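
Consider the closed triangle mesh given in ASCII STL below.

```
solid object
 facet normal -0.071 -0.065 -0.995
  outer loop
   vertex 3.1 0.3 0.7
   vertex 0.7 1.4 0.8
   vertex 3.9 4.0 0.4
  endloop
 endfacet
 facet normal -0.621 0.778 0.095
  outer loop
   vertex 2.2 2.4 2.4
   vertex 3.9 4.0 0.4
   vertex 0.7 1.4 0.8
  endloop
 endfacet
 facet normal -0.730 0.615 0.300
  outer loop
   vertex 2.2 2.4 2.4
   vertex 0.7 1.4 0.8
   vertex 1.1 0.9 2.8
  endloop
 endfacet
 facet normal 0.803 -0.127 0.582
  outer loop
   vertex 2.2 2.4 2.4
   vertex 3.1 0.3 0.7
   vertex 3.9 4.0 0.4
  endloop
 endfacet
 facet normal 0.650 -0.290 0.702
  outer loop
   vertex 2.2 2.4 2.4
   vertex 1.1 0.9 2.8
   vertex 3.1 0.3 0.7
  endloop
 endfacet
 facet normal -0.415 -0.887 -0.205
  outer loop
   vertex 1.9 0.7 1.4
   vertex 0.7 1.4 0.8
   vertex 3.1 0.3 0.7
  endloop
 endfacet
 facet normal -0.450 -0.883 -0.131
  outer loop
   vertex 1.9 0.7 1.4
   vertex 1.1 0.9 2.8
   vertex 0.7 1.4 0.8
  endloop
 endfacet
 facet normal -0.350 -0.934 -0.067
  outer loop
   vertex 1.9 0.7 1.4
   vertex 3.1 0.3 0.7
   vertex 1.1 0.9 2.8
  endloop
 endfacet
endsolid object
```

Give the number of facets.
8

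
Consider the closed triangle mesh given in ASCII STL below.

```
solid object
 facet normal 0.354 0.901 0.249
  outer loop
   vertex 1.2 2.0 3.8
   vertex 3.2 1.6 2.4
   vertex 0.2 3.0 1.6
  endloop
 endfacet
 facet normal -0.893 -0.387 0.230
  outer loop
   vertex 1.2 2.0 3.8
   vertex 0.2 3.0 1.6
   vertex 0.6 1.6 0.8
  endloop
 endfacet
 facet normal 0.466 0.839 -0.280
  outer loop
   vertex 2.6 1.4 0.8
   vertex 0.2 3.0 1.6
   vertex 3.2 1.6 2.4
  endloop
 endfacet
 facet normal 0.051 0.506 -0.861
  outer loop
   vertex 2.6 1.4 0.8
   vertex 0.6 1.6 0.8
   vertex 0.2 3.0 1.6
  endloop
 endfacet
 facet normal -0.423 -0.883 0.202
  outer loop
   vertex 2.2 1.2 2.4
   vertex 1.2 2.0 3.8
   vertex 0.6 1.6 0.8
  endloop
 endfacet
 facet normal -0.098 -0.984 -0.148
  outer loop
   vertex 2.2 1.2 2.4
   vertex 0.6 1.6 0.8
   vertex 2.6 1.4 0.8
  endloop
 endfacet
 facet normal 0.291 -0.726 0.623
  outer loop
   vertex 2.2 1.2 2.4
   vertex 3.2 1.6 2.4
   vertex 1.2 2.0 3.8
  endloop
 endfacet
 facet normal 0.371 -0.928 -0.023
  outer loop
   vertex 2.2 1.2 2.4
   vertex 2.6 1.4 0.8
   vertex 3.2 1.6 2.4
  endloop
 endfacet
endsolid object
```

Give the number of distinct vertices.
6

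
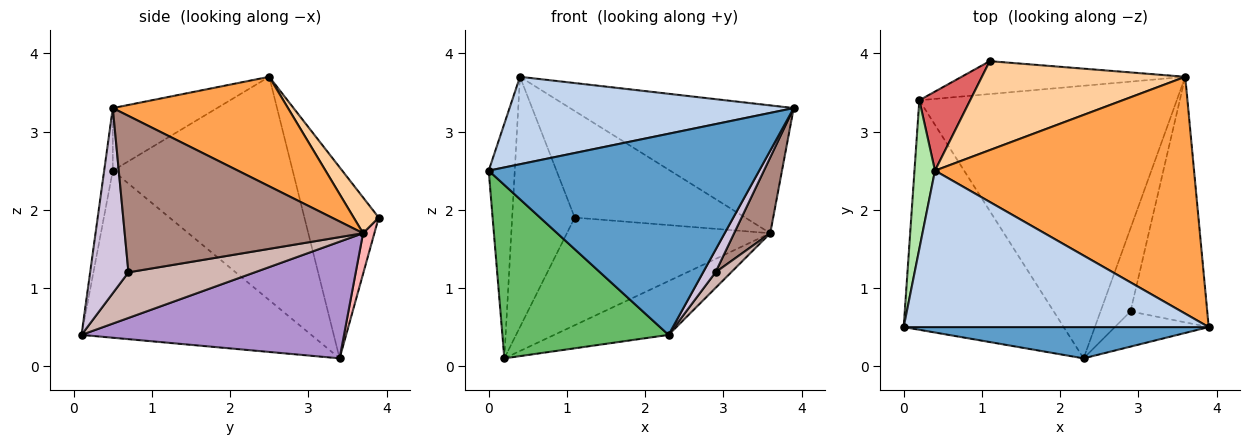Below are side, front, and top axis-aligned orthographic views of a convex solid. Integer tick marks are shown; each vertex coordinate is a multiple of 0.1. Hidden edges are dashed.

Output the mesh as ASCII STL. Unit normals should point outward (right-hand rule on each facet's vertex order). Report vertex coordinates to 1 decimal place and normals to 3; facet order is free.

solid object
 facet normal -0.032 -0.988 0.154
  outer loop
   vertex 2.3 0.1 0.4
   vertex 3.9 0.5 3.3
   vertex 0.0 0.5 2.5
  endloop
 endfacet
 facet normal -0.176 -0.480 0.859
  outer loop
   vertex 0.4 2.5 3.7
   vertex 0.0 0.5 2.5
   vertex 3.9 0.5 3.3
  endloop
 endfacet
 facet normal 0.349 0.445 0.825
  outer loop
   vertex 0.4 2.5 3.7
   vertex 3.9 0.5 3.3
   vertex 3.6 3.7 1.7
  endloop
 endfacet
 facet normal 0.112 0.763 0.637
  outer loop
   vertex 0.4 2.5 3.7
   vertex 3.6 3.7 1.7
   vertex 1.1 3.9 1.9
  endloop
 endfacet
 facet normal -0.640 -0.463 -0.613
  outer loop
   vertex 0.2 3.4 0.1
   vertex 2.3 0.1 0.4
   vertex 0.0 0.5 2.5
  endloop
 endfacet
 facet normal -0.986 0.143 0.090
  outer loop
   vertex 0.2 3.4 0.1
   vertex 0.0 0.5 2.5
   vertex 0.4 2.5 3.7
  endloop
 endfacet
 facet normal -0.750 0.631 0.199
  outer loop
   vertex 0.2 3.4 0.1
   vertex 0.4 2.5 3.7
   vertex 1.1 3.9 1.9
  endloop
 endfacet
 facet normal 0.053 0.955 -0.292
  outer loop
   vertex 0.2 3.4 0.1
   vertex 1.1 3.9 1.9
   vertex 3.6 3.7 1.7
  endloop
 endfacet
 facet normal 0.406 0.177 -0.896
  outer loop
   vertex 0.2 3.4 0.1
   vertex 3.6 3.7 1.7
   vertex 2.3 0.1 0.4
  endloop
 endfacet
 facet normal 0.857 -0.278 -0.434
  outer loop
   vertex 2.9 0.7 1.2
   vertex 3.9 0.5 3.3
   vertex 2.3 0.1 0.4
  endloop
 endfacet
 facet normal 0.890 -0.135 -0.436
  outer loop
   vertex 2.9 0.7 1.2
   vertex 3.6 3.7 1.7
   vertex 3.9 0.5 3.3
  endloop
 endfacet
 facet normal 0.831 -0.103 -0.546
  outer loop
   vertex 2.9 0.7 1.2
   vertex 2.3 0.1 0.4
   vertex 3.6 3.7 1.7
  endloop
 endfacet
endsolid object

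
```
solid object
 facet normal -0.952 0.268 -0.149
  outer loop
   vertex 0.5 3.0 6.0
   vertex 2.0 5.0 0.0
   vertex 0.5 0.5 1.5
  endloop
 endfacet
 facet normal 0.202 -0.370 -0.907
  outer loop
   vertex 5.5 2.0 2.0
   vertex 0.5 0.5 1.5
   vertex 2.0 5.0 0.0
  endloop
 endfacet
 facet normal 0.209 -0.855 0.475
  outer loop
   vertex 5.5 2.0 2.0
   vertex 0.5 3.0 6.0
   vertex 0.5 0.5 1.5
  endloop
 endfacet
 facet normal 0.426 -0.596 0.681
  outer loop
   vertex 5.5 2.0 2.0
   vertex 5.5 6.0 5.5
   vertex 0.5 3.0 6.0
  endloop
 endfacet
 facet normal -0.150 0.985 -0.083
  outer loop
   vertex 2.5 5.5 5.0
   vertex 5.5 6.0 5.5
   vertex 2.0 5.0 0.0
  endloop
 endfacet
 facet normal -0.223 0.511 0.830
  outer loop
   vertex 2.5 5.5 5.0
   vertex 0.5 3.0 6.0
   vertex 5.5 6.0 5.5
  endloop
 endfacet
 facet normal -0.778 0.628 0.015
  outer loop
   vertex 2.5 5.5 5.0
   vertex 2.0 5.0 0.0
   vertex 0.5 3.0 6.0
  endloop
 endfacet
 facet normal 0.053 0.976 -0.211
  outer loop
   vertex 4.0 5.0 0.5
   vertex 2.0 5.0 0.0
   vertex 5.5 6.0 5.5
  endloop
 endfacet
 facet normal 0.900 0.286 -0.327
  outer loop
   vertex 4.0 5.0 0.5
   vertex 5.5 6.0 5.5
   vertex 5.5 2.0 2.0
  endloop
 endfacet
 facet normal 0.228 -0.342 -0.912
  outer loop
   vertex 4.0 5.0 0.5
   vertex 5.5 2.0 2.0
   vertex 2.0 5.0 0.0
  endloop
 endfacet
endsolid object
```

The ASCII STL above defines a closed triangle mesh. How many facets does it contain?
10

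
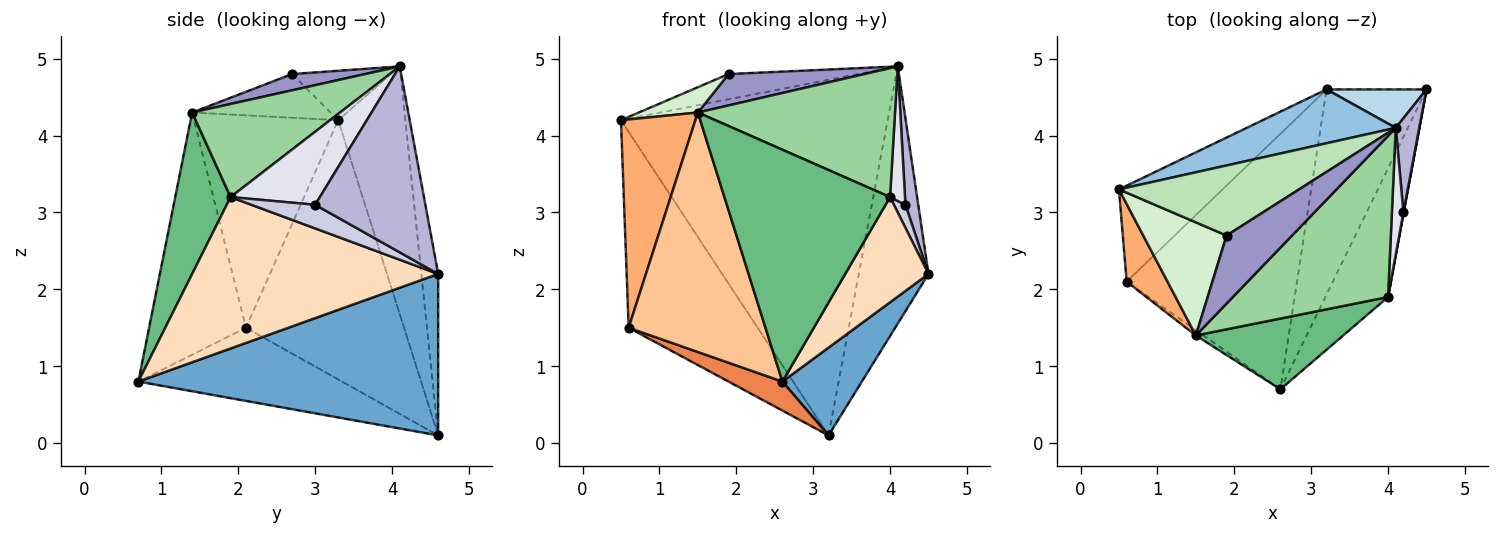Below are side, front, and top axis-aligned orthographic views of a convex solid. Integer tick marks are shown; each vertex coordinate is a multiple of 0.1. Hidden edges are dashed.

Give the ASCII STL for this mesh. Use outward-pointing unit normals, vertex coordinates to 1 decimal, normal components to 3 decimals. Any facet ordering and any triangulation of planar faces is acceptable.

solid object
 facet normal 0.829 -0.220 -0.513
  outer loop
   vertex 3.2 4.6 0.1
   vertex 4.5 4.6 2.2
   vertex 2.6 0.7 0.8
  endloop
 endfacet
 facet normal -0.241 0.959 0.145
  outer loop
   vertex 4.1 4.1 4.9
   vertex 3.2 4.6 0.1
   vertex 0.5 3.3 4.2
  endloop
 endfacet
 facet normal -0.232 0.962 0.144
  outer loop
   vertex 4.1 4.1 4.9
   vertex 4.5 4.6 2.2
   vertex 3.2 4.6 0.1
  endloop
 endfacet
 facet normal -0.740 0.604 -0.296
  outer loop
   vertex 0.6 2.1 1.5
   vertex 0.5 3.3 4.2
   vertex 3.2 4.6 0.1
  endloop
 endfacet
 facet normal -0.392 -0.104 -0.914
  outer loop
   vertex 0.6 2.1 1.5
   vertex 3.2 4.6 0.1
   vertex 2.6 0.7 0.8
  endloop
 endfacet
 facet normal -0.876 -0.452 0.169
  outer loop
   vertex 1.5 1.4 4.3
   vertex 0.5 3.3 4.2
   vertex 0.6 2.1 1.5
  endloop
 endfacet
 facet normal -0.578 -0.816 -0.018
  outer loop
   vertex 1.5 1.4 4.3
   vertex 0.6 2.1 1.5
   vertex 2.6 0.7 0.8
  endloop
 endfacet
 facet normal 0.882 -0.299 -0.365
  outer loop
   vertex 4.0 1.9 3.2
   vertex 2.6 0.7 0.8
   vertex 4.5 4.6 2.2
  endloop
 endfacet
 facet normal 0.304 -0.911 0.278
  outer loop
   vertex 4.0 1.9 3.2
   vertex 1.5 1.4 4.3
   vertex 2.6 0.7 0.8
  endloop
 endfacet
 facet normal 0.424 -0.566 0.707
  outer loop
   vertex 4.0 1.9 3.2
   vertex 4.1 4.1 4.9
   vertex 1.5 1.4 4.3
  endloop
 endfacet
 facet normal -0.250 0.328 0.911
  outer loop
   vertex 1.9 2.7 4.8
   vertex 4.1 4.1 4.9
   vertex 0.5 3.3 4.2
  endloop
 endfacet
 facet normal -0.456 -0.194 0.869
  outer loop
   vertex 1.9 2.7 4.8
   vertex 0.5 3.3 4.2
   vertex 1.5 1.4 4.3
  endloop
 endfacet
 facet normal 0.220 -0.408 0.886
  outer loop
   vertex 1.9 2.7 4.8
   vertex 1.5 1.4 4.3
   vertex 4.1 4.1 4.9
  endloop
 endfacet
 facet normal 0.986 -0.115 0.125
  outer loop
   vertex 4.2 3.0 3.1
   vertex 4.5 4.6 2.2
   vertex 4.1 4.1 4.9
  endloop
 endfacet
 facet normal 0.984 -0.178 0.012
  outer loop
   vertex 4.2 3.0 3.1
   vertex 4.0 1.9 3.2
   vertex 4.5 4.6 2.2
  endloop
 endfacet
 facet normal 0.975 -0.163 0.154
  outer loop
   vertex 4.2 3.0 3.1
   vertex 4.1 4.1 4.9
   vertex 4.0 1.9 3.2
  endloop
 endfacet
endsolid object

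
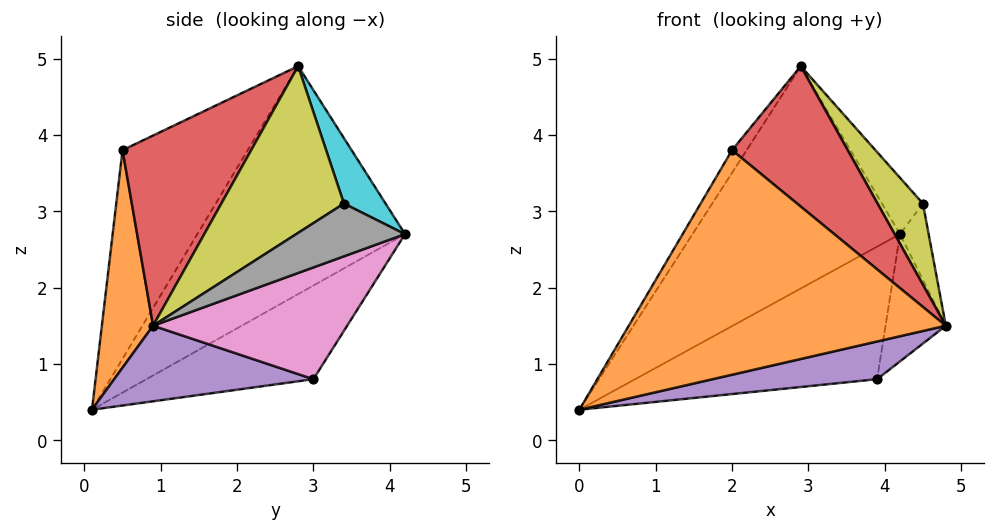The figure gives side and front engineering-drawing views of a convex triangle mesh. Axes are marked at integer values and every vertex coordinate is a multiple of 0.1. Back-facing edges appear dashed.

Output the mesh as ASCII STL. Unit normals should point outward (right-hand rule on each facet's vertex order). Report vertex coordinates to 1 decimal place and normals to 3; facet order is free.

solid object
 facet normal -0.707 0.706 0.032
  outer loop
   vertex 2.9 2.8 4.9
   vertex 4.2 4.2 2.7
   vertex 0.0 0.1 0.4
  endloop
 endfacet
 facet normal 0.159 -0.987 0.022
  outer loop
   vertex 2.0 0.5 3.8
   vertex 0.0 0.1 0.4
   vertex 4.8 0.9 1.5
  endloop
 endfacet
 facet normal -0.863 0.101 0.496
  outer loop
   vertex 2.0 0.5 3.8
   vertex 2.9 2.8 4.9
   vertex 0.0 0.1 0.4
  endloop
 endfacet
 facet normal 0.584 -0.525 0.619
  outer loop
   vertex 2.0 0.5 3.8
   vertex 4.8 0.9 1.5
   vertex 2.9 2.8 4.9
  endloop
 endfacet
 facet normal 0.251 -0.207 -0.945
  outer loop
   vertex 3.9 3.0 0.8
   vertex 4.8 0.9 1.5
   vertex 0.0 0.1 0.4
  endloop
 endfacet
 facet normal -0.522 0.756 -0.395
  outer loop
   vertex 3.9 3.0 0.8
   vertex 0.0 0.1 0.4
   vertex 4.2 4.2 2.7
  endloop
 endfacet
 facet normal 0.905 0.281 -0.320
  outer loop
   vertex 3.9 3.0 0.8
   vertex 4.2 4.2 2.7
   vertex 4.8 0.9 1.5
  endloop
 endfacet
 facet normal 0.945 0.249 -0.211
  outer loop
   vertex 4.5 3.4 3.1
   vertex 4.8 0.9 1.5
   vertex 4.2 4.2 2.7
  endloop
 endfacet
 facet normal 0.762 -0.282 0.583
  outer loop
   vertex 4.5 3.4 3.1
   vertex 2.9 2.8 4.9
   vertex 4.8 0.9 1.5
  endloop
 endfacet
 facet normal 0.539 0.530 0.655
  outer loop
   vertex 4.5 3.4 3.1
   vertex 4.2 4.2 2.7
   vertex 2.9 2.8 4.9
  endloop
 endfacet
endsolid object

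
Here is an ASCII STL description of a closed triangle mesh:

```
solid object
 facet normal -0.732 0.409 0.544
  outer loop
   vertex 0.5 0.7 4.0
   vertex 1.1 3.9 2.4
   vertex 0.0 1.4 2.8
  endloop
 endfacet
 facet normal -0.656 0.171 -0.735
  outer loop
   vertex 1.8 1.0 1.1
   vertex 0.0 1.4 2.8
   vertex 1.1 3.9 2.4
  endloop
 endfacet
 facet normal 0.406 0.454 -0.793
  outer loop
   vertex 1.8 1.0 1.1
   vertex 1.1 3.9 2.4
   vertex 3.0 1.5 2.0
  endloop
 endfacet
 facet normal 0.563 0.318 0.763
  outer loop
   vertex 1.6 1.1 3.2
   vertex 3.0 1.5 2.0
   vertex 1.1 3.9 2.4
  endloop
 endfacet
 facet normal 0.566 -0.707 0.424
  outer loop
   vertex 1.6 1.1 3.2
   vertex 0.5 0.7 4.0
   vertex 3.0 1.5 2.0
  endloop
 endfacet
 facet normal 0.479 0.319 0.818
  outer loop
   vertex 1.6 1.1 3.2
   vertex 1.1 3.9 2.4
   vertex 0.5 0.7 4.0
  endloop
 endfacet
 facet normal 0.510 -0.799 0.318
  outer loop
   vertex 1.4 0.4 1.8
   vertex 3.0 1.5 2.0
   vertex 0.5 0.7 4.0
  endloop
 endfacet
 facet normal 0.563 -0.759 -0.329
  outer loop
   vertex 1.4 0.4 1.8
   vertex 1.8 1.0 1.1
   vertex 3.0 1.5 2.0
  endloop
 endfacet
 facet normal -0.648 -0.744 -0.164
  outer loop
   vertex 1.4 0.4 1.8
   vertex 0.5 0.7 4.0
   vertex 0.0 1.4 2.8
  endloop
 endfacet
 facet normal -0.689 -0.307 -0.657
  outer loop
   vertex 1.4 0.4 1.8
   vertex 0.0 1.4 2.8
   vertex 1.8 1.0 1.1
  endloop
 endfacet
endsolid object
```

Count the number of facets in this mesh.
10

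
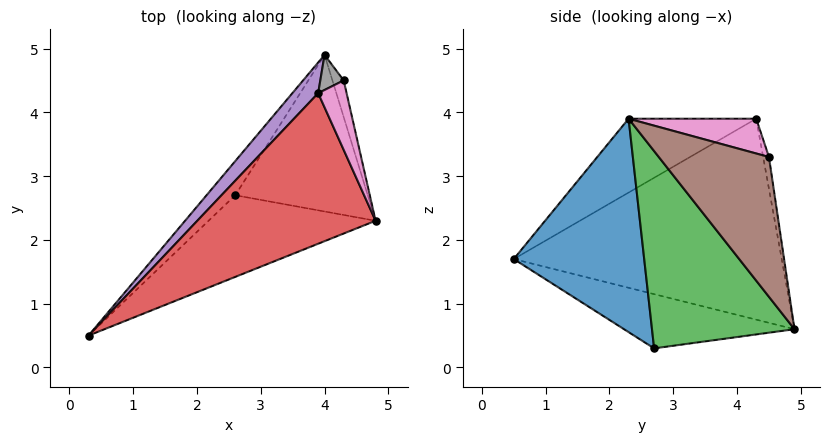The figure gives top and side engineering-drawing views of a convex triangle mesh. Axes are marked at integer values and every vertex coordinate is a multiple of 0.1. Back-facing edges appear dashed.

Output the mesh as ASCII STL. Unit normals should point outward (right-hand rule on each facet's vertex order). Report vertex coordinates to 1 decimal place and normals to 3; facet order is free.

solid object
 facet normal 0.500 -0.772 -0.392
  outer loop
   vertex 2.6 2.7 0.3
   vertex 4.8 2.3 3.9
   vertex 0.3 0.5 1.7
  endloop
 endfacet
 facet normal -0.749 0.531 -0.397
  outer loop
   vertex 2.6 2.7 0.3
   vertex 0.3 0.5 1.7
   vertex 4.0 4.9 0.6
  endloop
 endfacet
 facet normal 0.756 -0.412 -0.508
  outer loop
   vertex 2.6 2.7 0.3
   vertex 4.0 4.9 0.6
   vertex 4.8 2.3 3.9
  endloop
 endfacet
 facet normal -0.377 -0.170 0.910
  outer loop
   vertex 3.9 4.3 3.9
   vertex 0.3 0.5 1.7
   vertex 4.8 2.3 3.9
  endloop
 endfacet
 facet normal -0.750 0.655 0.096
  outer loop
   vertex 3.9 4.3 3.9
   vertex 4.0 4.9 0.6
   vertex 0.3 0.5 1.7
  endloop
 endfacet
 facet normal 0.977 0.200 -0.079
  outer loop
   vertex 4.3 4.5 3.3
   vertex 4.8 2.3 3.9
   vertex 4.0 4.9 0.6
  endloop
 endfacet
 facet normal 0.731 0.329 0.597
  outer loop
   vertex 4.3 4.5 3.3
   vertex 3.9 4.3 3.9
   vertex 4.8 2.3 3.9
  endloop
 endfacet
 facet normal -0.228 0.959 0.167
  outer loop
   vertex 4.3 4.5 3.3
   vertex 4.0 4.9 0.6
   vertex 3.9 4.3 3.9
  endloop
 endfacet
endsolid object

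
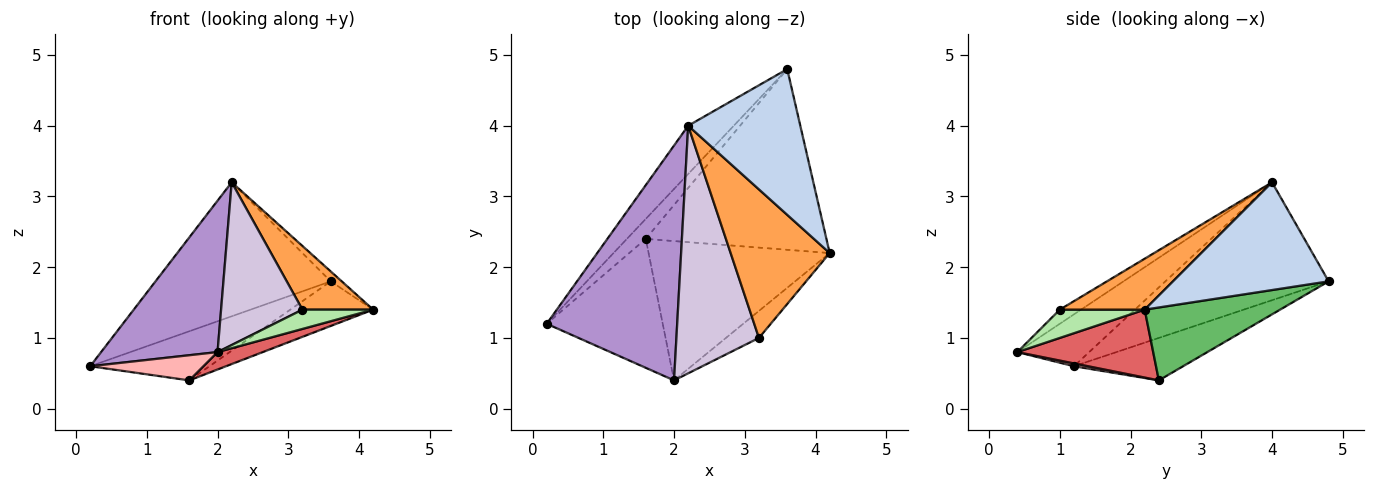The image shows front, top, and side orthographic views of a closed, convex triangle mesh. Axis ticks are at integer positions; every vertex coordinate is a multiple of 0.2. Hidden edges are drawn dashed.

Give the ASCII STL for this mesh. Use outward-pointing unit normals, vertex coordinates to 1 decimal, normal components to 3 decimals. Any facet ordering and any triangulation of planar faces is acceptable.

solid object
 facet normal -0.659 0.707 -0.255
  outer loop
   vertex 2.2 4.0 3.2
   vertex 3.6 4.8 1.8
   vertex 0.2 1.2 0.6
  endloop
 endfacet
 facet normal 0.692 0.049 0.720
  outer loop
   vertex 2.2 4.0 3.2
   vertex 4.2 2.2 1.4
   vertex 3.6 4.8 1.8
  endloop
 endfacet
 facet normal 0.427 -0.356 0.831
  outer loop
   vertex 3.2 1.0 1.4
   vertex 4.2 2.2 1.4
   vertex 2.2 4.0 3.2
  endloop
 endfacet
 facet normal -0.647 0.707 -0.287
  outer loop
   vertex 1.6 2.4 0.4
   vertex 0.2 1.2 0.6
   vertex 3.6 4.8 1.8
  endloop
 endfacet
 facet normal 0.365 0.223 -0.904
  outer loop
   vertex 1.6 2.4 0.4
   vertex 3.6 4.8 1.8
   vertex 4.2 2.2 1.4
  endloop
 endfacet
 facet normal 0.572 -0.477 -0.667
  outer loop
   vertex 2.0 0.4 0.8
   vertex 4.2 2.2 1.4
   vertex 3.2 1.0 1.4
  endloop
 endfacet
 facet normal 0.349 -0.116 -0.930
  outer loop
   vertex 2.0 0.4 0.8
   vertex 1.6 2.4 0.4
   vertex 4.2 2.2 1.4
  endloop
 endfacet
 facet normal 0.024 -0.191 -0.981
  outer loop
   vertex 2.0 0.4 0.8
   vertex 0.2 1.2 0.6
   vertex 1.6 2.4 0.4
  endloop
 endfacet
 facet normal -0.317 -0.514 0.797
  outer loop
   vertex 2.0 0.4 0.8
   vertex 2.2 4.0 3.2
   vertex 0.2 1.2 0.6
  endloop
 endfacet
 facet normal -0.142 -0.544 0.827
  outer loop
   vertex 2.0 0.4 0.8
   vertex 3.2 1.0 1.4
   vertex 2.2 4.0 3.2
  endloop
 endfacet
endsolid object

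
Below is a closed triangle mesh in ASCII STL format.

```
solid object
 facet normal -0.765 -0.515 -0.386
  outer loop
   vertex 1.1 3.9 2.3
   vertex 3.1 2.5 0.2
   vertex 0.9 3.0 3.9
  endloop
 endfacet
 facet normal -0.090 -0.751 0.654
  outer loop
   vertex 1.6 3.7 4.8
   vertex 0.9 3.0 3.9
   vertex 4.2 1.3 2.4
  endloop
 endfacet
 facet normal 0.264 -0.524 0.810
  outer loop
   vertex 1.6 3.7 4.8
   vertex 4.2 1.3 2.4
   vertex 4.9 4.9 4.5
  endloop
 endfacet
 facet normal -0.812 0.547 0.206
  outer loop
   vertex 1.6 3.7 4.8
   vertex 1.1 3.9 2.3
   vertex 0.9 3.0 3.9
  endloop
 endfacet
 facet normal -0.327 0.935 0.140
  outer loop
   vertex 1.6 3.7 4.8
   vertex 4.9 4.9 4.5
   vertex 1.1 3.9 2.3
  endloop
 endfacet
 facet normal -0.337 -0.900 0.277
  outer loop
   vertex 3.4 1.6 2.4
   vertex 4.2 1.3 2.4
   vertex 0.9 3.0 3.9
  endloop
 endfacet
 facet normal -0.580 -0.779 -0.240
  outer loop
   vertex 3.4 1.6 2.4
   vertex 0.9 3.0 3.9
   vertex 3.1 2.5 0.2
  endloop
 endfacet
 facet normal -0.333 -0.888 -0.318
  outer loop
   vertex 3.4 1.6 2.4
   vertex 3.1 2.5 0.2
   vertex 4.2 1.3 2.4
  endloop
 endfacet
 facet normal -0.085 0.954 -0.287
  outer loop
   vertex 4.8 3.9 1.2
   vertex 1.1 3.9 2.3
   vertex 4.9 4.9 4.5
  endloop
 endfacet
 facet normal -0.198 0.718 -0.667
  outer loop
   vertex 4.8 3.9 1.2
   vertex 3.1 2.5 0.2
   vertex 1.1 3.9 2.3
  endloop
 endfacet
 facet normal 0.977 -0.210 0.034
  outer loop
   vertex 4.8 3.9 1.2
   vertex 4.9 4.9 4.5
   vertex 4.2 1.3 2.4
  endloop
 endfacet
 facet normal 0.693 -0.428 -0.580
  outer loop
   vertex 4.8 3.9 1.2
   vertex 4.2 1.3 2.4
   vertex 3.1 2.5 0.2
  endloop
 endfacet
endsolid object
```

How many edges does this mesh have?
18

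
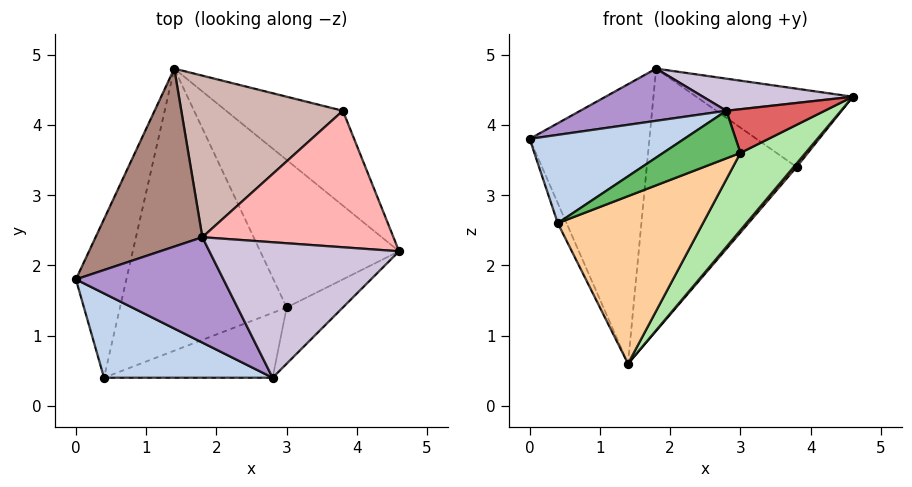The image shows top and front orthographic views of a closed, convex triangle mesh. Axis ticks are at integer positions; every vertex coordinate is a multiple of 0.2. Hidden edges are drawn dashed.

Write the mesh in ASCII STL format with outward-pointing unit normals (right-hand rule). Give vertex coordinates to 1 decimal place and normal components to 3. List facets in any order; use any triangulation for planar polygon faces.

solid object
 facet normal -0.930 0.046 -0.364
  outer loop
   vertex 0.4 0.4 2.6
   vertex 0.0 1.8 3.8
   vertex 1.4 4.8 0.6
  endloop
 endfacet
 facet normal -0.418 -0.657 0.627
  outer loop
   vertex 2.8 0.4 4.2
   vertex 0.0 1.8 3.8
   vertex 0.4 0.4 2.6
  endloop
 endfacet
 facet normal 0.756 -0.024 -0.654
  outer loop
   vertex 3.8 4.2 3.4
   vertex 4.6 2.2 4.4
   vertex 1.4 4.8 0.6
  endloop
 endfacet
 facet normal 0.466 -0.452 -0.761
  outer loop
   vertex 3.0 1.4 3.6
   vertex 0.4 0.4 2.6
   vertex 1.4 4.8 0.6
  endloop
 endfacet
 facet normal 0.474 -0.521 -0.710
  outer loop
   vertex 3.0 1.4 3.6
   vertex 2.8 0.4 4.2
   vertex 0.4 0.4 2.6
  endloop
 endfacet
 facet normal 0.559 -0.385 -0.734
  outer loop
   vertex 3.0 1.4 3.6
   vertex 1.4 4.8 0.6
   vertex 4.6 2.2 4.4
  endloop
 endfacet
 facet normal 0.574 -0.503 -0.646
  outer loop
   vertex 3.0 1.4 3.6
   vertex 4.6 2.2 4.4
   vertex 2.8 0.4 4.2
  endloop
 endfacet
 facet normal 0.157 0.491 0.857
  outer loop
   vertex 1.8 2.4 4.8
   vertex 4.6 2.2 4.4
   vertex 3.8 4.2 3.4
  endloop
 endfacet
 facet normal -0.330 -0.419 0.846
  outer loop
   vertex 1.8 2.4 4.8
   vertex 0.0 1.8 3.8
   vertex 2.8 0.4 4.2
  endloop
 endfacet
 facet normal 0.122 -0.229 0.966
  outer loop
   vertex 1.8 2.4 4.8
   vertex 2.8 0.4 4.2
   vertex 4.6 2.2 4.4
  endloop
 endfacet
 facet normal -0.501 0.730 0.465
  outer loop
   vertex 1.8 2.4 4.8
   vertex 1.4 4.8 0.6
   vertex 0.0 1.8 3.8
  endloop
 endfacet
 facet normal -0.371 0.791 0.487
  outer loop
   vertex 1.8 2.4 4.8
   vertex 3.8 4.2 3.4
   vertex 1.4 4.8 0.6
  endloop
 endfacet
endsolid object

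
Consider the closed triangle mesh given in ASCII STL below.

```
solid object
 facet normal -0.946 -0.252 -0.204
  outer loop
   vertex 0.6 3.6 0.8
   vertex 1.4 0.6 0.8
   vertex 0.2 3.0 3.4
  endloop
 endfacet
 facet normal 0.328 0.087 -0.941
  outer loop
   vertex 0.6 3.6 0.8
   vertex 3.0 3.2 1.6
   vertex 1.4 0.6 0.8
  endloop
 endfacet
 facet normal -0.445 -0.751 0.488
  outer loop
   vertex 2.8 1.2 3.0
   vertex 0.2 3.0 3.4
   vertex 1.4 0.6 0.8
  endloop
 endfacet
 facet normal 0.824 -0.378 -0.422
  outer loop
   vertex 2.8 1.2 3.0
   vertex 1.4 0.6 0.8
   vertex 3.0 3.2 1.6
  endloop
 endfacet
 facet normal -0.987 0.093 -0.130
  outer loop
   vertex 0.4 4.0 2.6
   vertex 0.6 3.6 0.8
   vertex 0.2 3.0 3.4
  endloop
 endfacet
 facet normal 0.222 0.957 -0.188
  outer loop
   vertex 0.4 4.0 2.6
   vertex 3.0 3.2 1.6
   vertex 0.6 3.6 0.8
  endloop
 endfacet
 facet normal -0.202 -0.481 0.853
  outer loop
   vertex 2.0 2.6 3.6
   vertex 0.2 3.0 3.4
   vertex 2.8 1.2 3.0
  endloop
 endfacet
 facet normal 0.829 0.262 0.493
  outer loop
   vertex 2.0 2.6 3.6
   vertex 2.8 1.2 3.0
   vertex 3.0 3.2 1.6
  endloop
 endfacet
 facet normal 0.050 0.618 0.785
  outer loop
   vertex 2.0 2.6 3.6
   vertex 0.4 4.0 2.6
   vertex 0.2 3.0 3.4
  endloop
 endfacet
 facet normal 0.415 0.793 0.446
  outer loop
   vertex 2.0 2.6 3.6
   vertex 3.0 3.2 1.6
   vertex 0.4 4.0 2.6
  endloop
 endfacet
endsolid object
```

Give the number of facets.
10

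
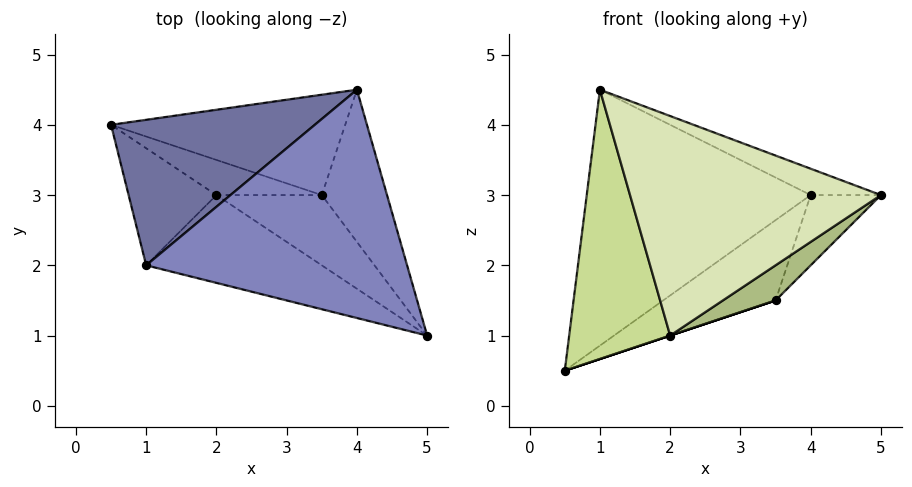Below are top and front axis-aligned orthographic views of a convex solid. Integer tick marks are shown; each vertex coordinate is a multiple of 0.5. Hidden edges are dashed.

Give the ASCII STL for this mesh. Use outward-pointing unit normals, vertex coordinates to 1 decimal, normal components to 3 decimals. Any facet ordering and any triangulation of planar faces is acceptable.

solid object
 facet normal -0.431 0.785 0.446
  outer loop
   vertex 1.0 2.0 4.5
   vertex 4.0 4.5 3.0
   vertex 0.5 4.0 0.5
  endloop
 endfacet
 facet normal 0.372 0.106 0.922
  outer loop
   vertex 1.0 2.0 4.5
   vertex 5.0 1.0 3.0
   vertex 4.0 4.5 3.0
  endloop
 endfacet
 facet normal 0.424 0.566 -0.707
  outer loop
   vertex 3.5 3.0 1.5
   vertex 0.5 4.0 0.5
   vertex 4.0 4.5 3.0
  endloop
 endfacet
 facet normal 0.826 0.236 -0.511
  outer loop
   vertex 3.5 3.0 1.5
   vertex 4.0 4.5 3.0
   vertex 5.0 1.0 3.0
  endloop
 endfacet
 facet normal 0.316 0.000 -0.949
  outer loop
   vertex 2.0 3.0 1.0
   vertex 0.5 4.0 0.5
   vertex 3.5 3.0 1.5
  endloop
 endfacet
 facet normal 0.286 -0.429 -0.857
  outer loop
   vertex 2.0 3.0 1.0
   vertex 3.5 3.0 1.5
   vertex 5.0 1.0 3.0
  endloop
 endfacet
 facet normal -0.432 -0.827 -0.360
  outer loop
   vertex 2.0 3.0 1.0
   vertex 1.0 2.0 4.5
   vertex 0.5 4.0 0.5
  endloop
 endfacet
 facet normal -0.348 -0.870 -0.348
  outer loop
   vertex 2.0 3.0 1.0
   vertex 5.0 1.0 3.0
   vertex 1.0 2.0 4.5
  endloop
 endfacet
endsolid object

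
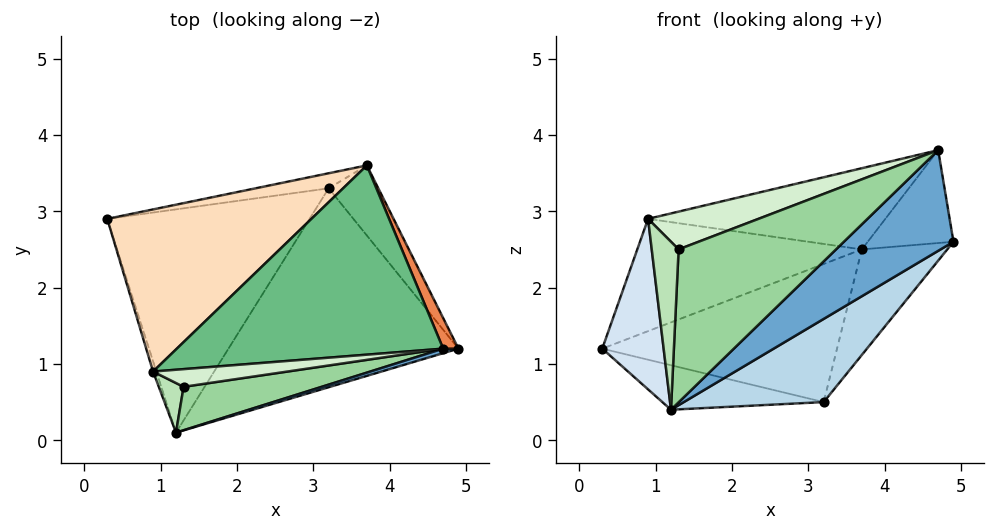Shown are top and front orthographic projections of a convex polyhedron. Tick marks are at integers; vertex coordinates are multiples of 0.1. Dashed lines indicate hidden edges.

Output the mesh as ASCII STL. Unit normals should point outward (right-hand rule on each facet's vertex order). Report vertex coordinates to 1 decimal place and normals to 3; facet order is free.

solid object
 facet normal 0.261 -0.964 0.043
  outer loop
   vertex 4.7 1.2 3.8
   vertex 1.2 0.1 0.4
   vertex 4.9 1.2 2.6
  endloop
 endfacet
 facet normal -0.255 0.189 -0.948
  outer loop
   vertex 3.2 3.3 0.5
   vertex 1.2 0.1 0.4
   vertex 0.3 2.9 1.2
  endloop
 endfacet
 facet normal 0.553 -0.321 -0.769
  outer loop
   vertex 3.2 3.3 0.5
   vertex 4.9 1.2 2.6
   vertex 1.2 0.1 0.4
  endloop
 endfacet
 facet normal -0.953 -0.301 -0.018
  outer loop
   vertex 0.9 0.9 2.9
   vertex 0.3 2.9 1.2
   vertex 1.2 0.1 0.4
  endloop
 endfacet
 facet normal 0.882 0.447 0.147
  outer loop
   vertex 3.7 3.6 2.5
   vertex 4.7 1.2 3.8
   vertex 4.9 1.2 2.6
  endloop
 endfacet
 facet normal 0.864 0.420 -0.279
  outer loop
   vertex 3.7 3.6 2.5
   vertex 4.9 1.2 2.6
   vertex 3.2 3.3 0.5
  endloop
 endfacet
 facet normal -0.161 0.981 -0.107
  outer loop
   vertex 3.7 3.6 2.5
   vertex 3.2 3.3 0.5
   vertex 0.3 2.9 1.2
  endloop
 endfacet
 facet normal -0.396 0.523 0.755
  outer loop
   vertex 3.7 3.6 2.5
   vertex 0.3 2.9 1.2
   vertex 0.9 0.9 2.9
  endloop
 endfacet
 facet normal -0.241 0.382 0.892
  outer loop
   vertex 3.7 3.6 2.5
   vertex 0.9 0.9 2.9
   vertex 4.7 1.2 3.8
  endloop
 endfacet
 facet normal 0.037 -0.961 0.273
  outer loop
   vertex 1.3 0.7 2.5
   vertex 1.2 0.1 0.4
   vertex 4.7 1.2 3.8
  endloop
 endfacet
 facet normal -0.192 -0.941 0.278
  outer loop
   vertex 1.3 0.7 2.5
   vertex 0.9 0.9 2.9
   vertex 1.2 0.1 0.4
  endloop
 endfacet
 facet normal -0.029 -0.905 0.424
  outer loop
   vertex 1.3 0.7 2.5
   vertex 4.7 1.2 3.8
   vertex 0.9 0.9 2.9
  endloop
 endfacet
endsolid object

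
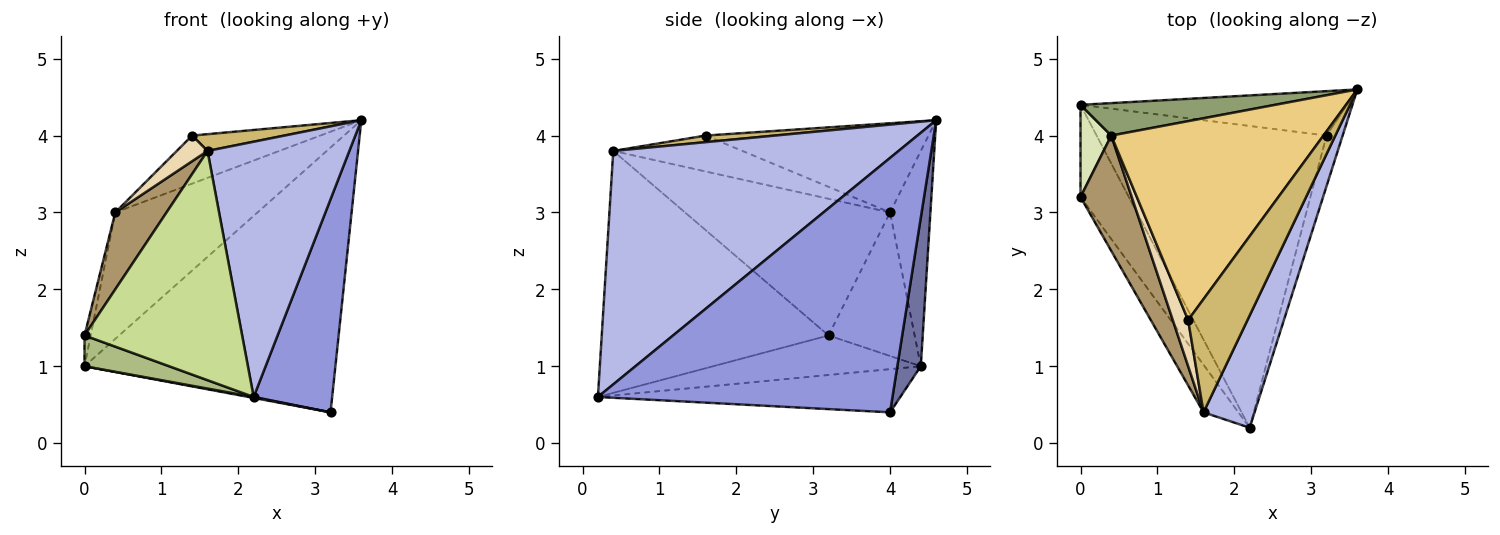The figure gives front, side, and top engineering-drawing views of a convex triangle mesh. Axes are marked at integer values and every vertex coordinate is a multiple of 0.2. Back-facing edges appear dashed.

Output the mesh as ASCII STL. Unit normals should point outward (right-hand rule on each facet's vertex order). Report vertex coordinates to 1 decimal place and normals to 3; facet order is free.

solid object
 facet normal 0.092 0.982 -0.165
  outer loop
   vertex 3.2 4.0 0.4
   vertex 0.0 4.4 1.0
   vertex 3.6 4.6 4.2
  endloop
 endfacet
 facet normal -0.185 -0.003 -0.983
  outer loop
   vertex 3.2 4.0 0.4
   vertex 2.2 0.2 0.6
   vertex 0.0 4.4 1.0
  endloop
 endfacet
 facet normal 0.964 -0.257 -0.061
  outer loop
   vertex 3.2 4.0 0.4
   vertex 3.6 4.6 4.2
   vertex 2.2 0.2 0.6
  endloop
 endfacet
 facet normal 0.879 -0.437 0.192
  outer loop
   vertex 1.6 0.4 3.8
   vertex 2.2 0.2 0.6
   vertex 3.6 4.6 4.2
  endloop
 endfacet
 facet normal -0.265 0.934 0.240
  outer loop
   vertex 0.4 4.0 3.0
   vertex 3.6 4.6 4.2
   vertex 0.0 4.4 1.0
  endloop
 endfacet
 facet normal -0.613 -0.250 -0.749
  outer loop
   vertex 0.0 3.2 1.4
   vertex 0.0 4.4 1.0
   vertex 2.2 0.2 0.6
  endloop
 endfacet
 facet normal -0.816 -0.567 -0.117
  outer loop
   vertex 0.0 3.2 1.4
   vertex 2.2 0.2 0.6
   vertex 1.6 0.4 3.8
  endloop
 endfacet
 facet normal -0.975 0.070 0.209
  outer loop
   vertex 0.0 3.2 1.4
   vertex 0.4 4.0 3.0
   vertex 0.0 4.4 1.0
  endloop
 endfacet
 facet normal -0.912 -0.228 0.342
  outer loop
   vertex 0.0 3.2 1.4
   vertex 1.6 0.4 3.8
   vertex 0.4 4.0 3.0
  endloop
 endfacet
 facet normal 0.109 -0.146 0.983
  outer loop
   vertex 1.4 1.6 4.0
   vertex 1.6 0.4 3.8
   vertex 3.6 4.6 4.2
  endloop
 endfacet
 facet normal -0.378 0.217 0.900
  outer loop
   vertex 1.4 1.6 4.0
   vertex 3.6 4.6 4.2
   vertex 0.4 4.0 3.0
  endloop
 endfacet
 facet normal -0.898 -0.214 0.385
  outer loop
   vertex 1.4 1.6 4.0
   vertex 0.4 4.0 3.0
   vertex 1.6 0.4 3.8
  endloop
 endfacet
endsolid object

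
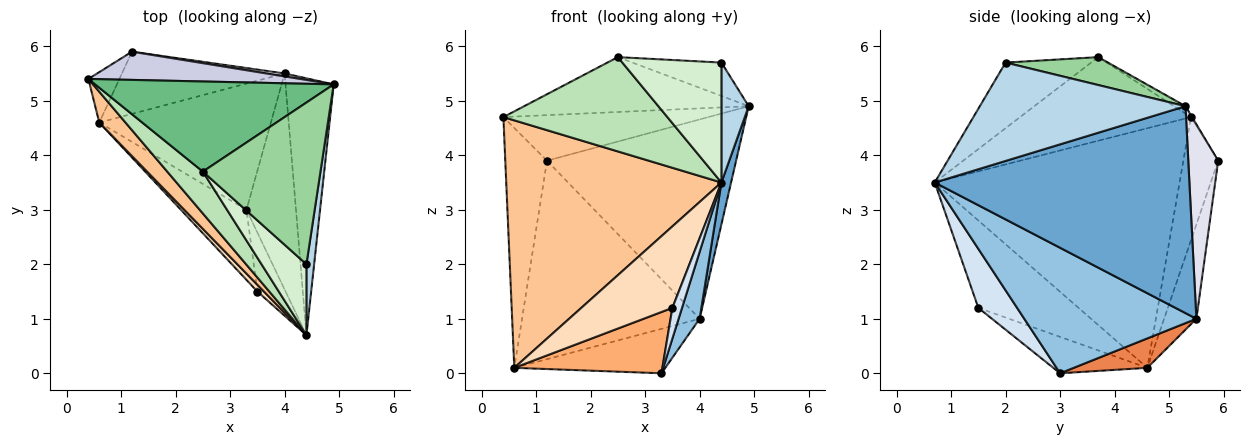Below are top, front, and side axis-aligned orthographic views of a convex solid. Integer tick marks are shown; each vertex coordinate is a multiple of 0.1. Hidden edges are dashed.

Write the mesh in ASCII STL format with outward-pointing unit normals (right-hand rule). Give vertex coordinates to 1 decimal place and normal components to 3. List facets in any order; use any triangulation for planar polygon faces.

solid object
 facet normal 0.973 -0.037 -0.227
  outer loop
   vertex 4.0 5.5 1.0
   vertex 4.9 5.3 4.9
   vertex 4.4 0.7 3.5
  endloop
 endfacet
 facet normal 0.924 -0.113 -0.365
  outer loop
   vertex 4.0 5.5 1.0
   vertex 4.4 0.7 3.5
   vertex 3.3 3.0 0.0
  endloop
 endfacet
 facet normal 0.988 -0.131 0.077
  outer loop
   vertex 4.4 2.0 5.7
   vertex 4.4 0.7 3.5
   vertex 4.9 5.3 4.9
  endloop
 endfacet
 facet normal 0.880 -0.219 -0.421
  outer loop
   vertex 3.5 1.5 1.2
   vertex 3.3 3.0 0.0
   vertex 4.4 0.7 3.5
  endloop
 endfacet
 facet normal 0.160 0.328 -0.931
  outer loop
   vertex 0.6 4.6 0.1
   vertex 4.0 5.5 1.0
   vertex 3.3 3.0 0.0
  endloop
 endfacet
 facet normal -0.386 -0.607 -0.695
  outer loop
   vertex 0.6 4.6 0.1
   vertex 3.3 3.0 0.0
   vertex 3.5 1.5 1.2
  endloop
 endfacet
 facet normal -0.749 -0.658 0.082
  outer loop
   vertex 0.6 4.6 0.1
   vertex 4.4 0.7 3.5
   vertex 0.4 5.4 4.7
  endloop
 endfacet
 facet normal -0.739 -0.672 0.056
  outer loop
   vertex 0.6 4.6 0.1
   vertex 3.5 1.5 1.2
   vertex 4.4 0.7 3.5
  endloop
 endfacet
 facet normal -0.026 0.520 0.854
  outer loop
   vertex 2.5 3.7 5.8
   vertex 4.9 5.3 4.9
   vertex 0.4 5.4 4.7
  endloop
 endfacet
 facet normal 0.226 0.197 0.954
  outer loop
   vertex 2.5 3.7 5.8
   vertex 4.4 2.0 5.7
   vertex 4.9 5.3 4.9
  endloop
 endfacet
 facet normal -0.690 -0.662 0.294
  outer loop
   vertex 2.5 3.7 5.8
   vertex 0.4 5.4 4.7
   vertex 4.4 0.7 3.5
  endloop
 endfacet
 facet normal -0.597 -0.691 0.408
  outer loop
   vertex 2.5 3.7 5.8
   vertex 4.4 0.7 3.5
   vertex 4.4 2.0 5.7
  endloop
 endfacet
 facet normal -0.633 0.758 -0.159
  outer loop
   vertex 1.2 5.9 3.9
   vertex 0.6 4.6 0.1
   vertex 0.4 5.4 4.7
  endloop
 endfacet
 facet normal -0.171 0.940 -0.295
  outer loop
   vertex 1.2 5.9 3.9
   vertex 4.0 5.5 1.0
   vertex 0.6 4.6 0.1
  endloop
 endfacet
 facet normal -0.005 0.850 0.527
  outer loop
   vertex 1.2 5.9 3.9
   vertex 0.4 5.4 4.7
   vertex 4.9 5.3 4.9
  endloop
 endfacet
 facet normal 0.156 0.988 0.015
  outer loop
   vertex 1.2 5.9 3.9
   vertex 4.9 5.3 4.9
   vertex 4.0 5.5 1.0
  endloop
 endfacet
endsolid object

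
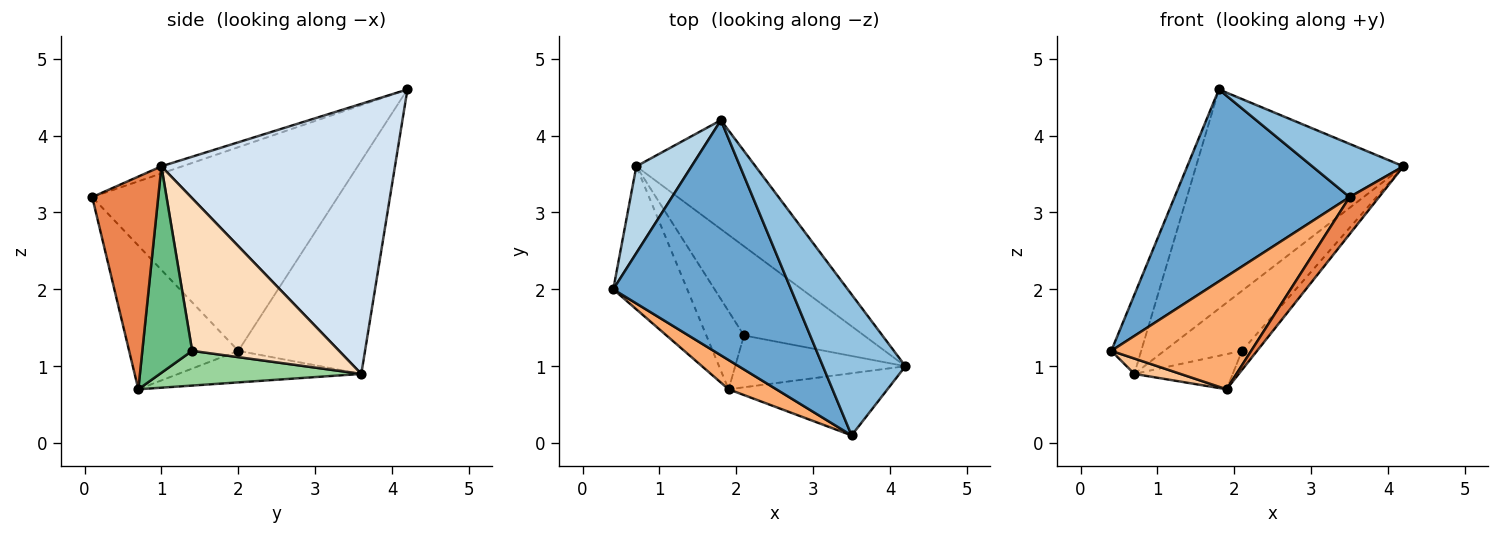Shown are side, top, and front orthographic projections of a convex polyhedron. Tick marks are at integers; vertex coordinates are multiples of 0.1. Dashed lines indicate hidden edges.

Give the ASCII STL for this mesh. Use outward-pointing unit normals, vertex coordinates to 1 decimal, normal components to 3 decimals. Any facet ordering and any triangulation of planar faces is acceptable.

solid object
 facet normal -0.664 -0.473 0.579
  outer loop
   vertex 3.5 0.1 3.2
   vertex 1.8 4.2 4.6
   vertex 0.4 2.0 1.2
  endloop
 endfacet
 facet normal -0.081 -0.352 0.933
  outer loop
   vertex 3.5 0.1 3.2
   vertex 4.2 1.0 3.6
   vertex 1.8 4.2 4.6
  endloop
 endfacet
 facet normal -0.944 0.223 0.244
  outer loop
   vertex 0.7 3.6 0.9
   vertex 0.4 2.0 1.2
   vertex 1.8 4.2 4.6
  endloop
 endfacet
 facet normal 0.710 0.631 -0.313
  outer loop
   vertex 0.7 3.6 0.9
   vertex 1.8 4.2 4.6
   vertex 4.2 1.0 3.6
  endloop
 endfacet
 facet normal 0.754 -0.336 -0.564
  outer loop
   vertex 1.9 0.7 0.7
   vertex 4.2 1.0 3.6
   vertex 3.5 0.1 3.2
  endloop
 endfacet
 facet normal -0.603 -0.772 0.200
  outer loop
   vertex 1.9 0.7 0.7
   vertex 3.5 0.1 3.2
   vertex 0.4 2.0 1.2
  endloop
 endfacet
 facet normal -0.390 -0.098 -0.915
  outer loop
   vertex 1.9 0.7 0.7
   vertex 0.4 2.0 1.2
   vertex 0.7 3.6 0.9
  endloop
 endfacet
 facet normal 0.726 0.384 -0.571
  outer loop
   vertex 2.1 1.4 1.2
   vertex 0.7 3.6 0.9
   vertex 4.2 1.0 3.6
  endloop
 endfacet
 facet normal 0.751 0.228 -0.619
  outer loop
   vertex 2.1 1.4 1.2
   vertex 4.2 1.0 3.6
   vertex 1.9 0.7 0.7
  endloop
 endfacet
 facet normal 0.644 0.314 -0.698
  outer loop
   vertex 2.1 1.4 1.2
   vertex 1.9 0.7 0.7
   vertex 0.7 3.6 0.9
  endloop
 endfacet
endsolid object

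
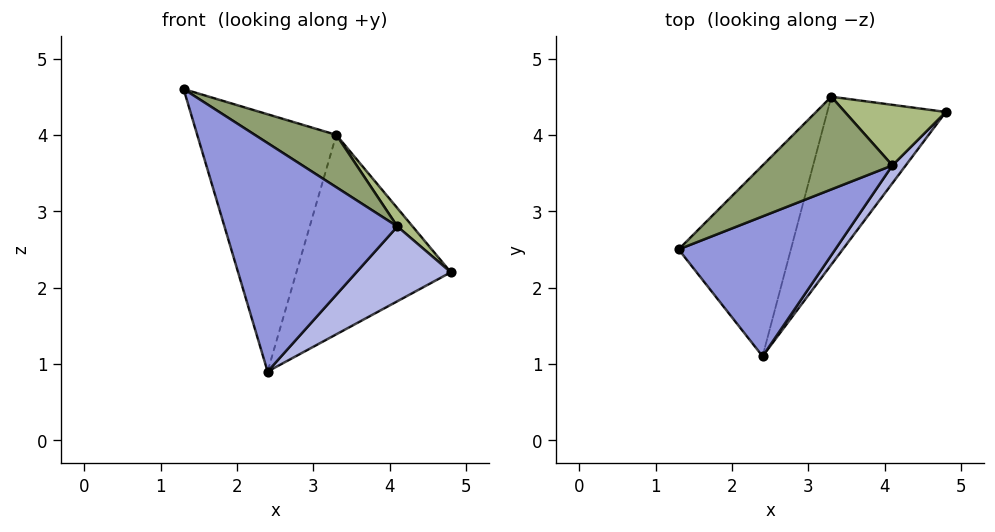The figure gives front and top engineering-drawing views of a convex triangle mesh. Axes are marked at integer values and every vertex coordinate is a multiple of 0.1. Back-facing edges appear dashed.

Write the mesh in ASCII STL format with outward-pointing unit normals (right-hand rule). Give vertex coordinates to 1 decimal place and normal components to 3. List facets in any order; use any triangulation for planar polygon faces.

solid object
 facet normal -0.701 0.573 -0.425
  outer loop
   vertex 3.3 4.5 4.0
   vertex 2.4 1.1 0.9
   vertex 1.3 2.5 4.6
  endloop
 endfacet
 facet normal -0.557 0.635 -0.535
  outer loop
   vertex 3.3 4.5 4.0
   vertex 4.8 4.3 2.2
   vertex 2.4 1.1 0.9
  endloop
 endfacet
 facet normal 0.557 -0.708 0.434
  outer loop
   vertex 4.1 3.6 2.8
   vertex 1.3 2.5 4.6
   vertex 2.4 1.1 0.9
  endloop
 endfacet
 facet normal 0.761 -0.632 0.151
  outer loop
   vertex 4.1 3.6 2.8
   vertex 2.4 1.1 0.9
   vertex 4.8 4.3 2.2
  endloop
 endfacet
 facet normal 0.602 -0.393 0.696
  outer loop
   vertex 4.1 3.6 2.8
   vertex 3.3 4.5 4.0
   vertex 1.3 2.5 4.6
  endloop
 endfacet
 facet normal 0.743 -0.194 0.641
  outer loop
   vertex 4.1 3.6 2.8
   vertex 4.8 4.3 2.2
   vertex 3.3 4.5 4.0
  endloop
 endfacet
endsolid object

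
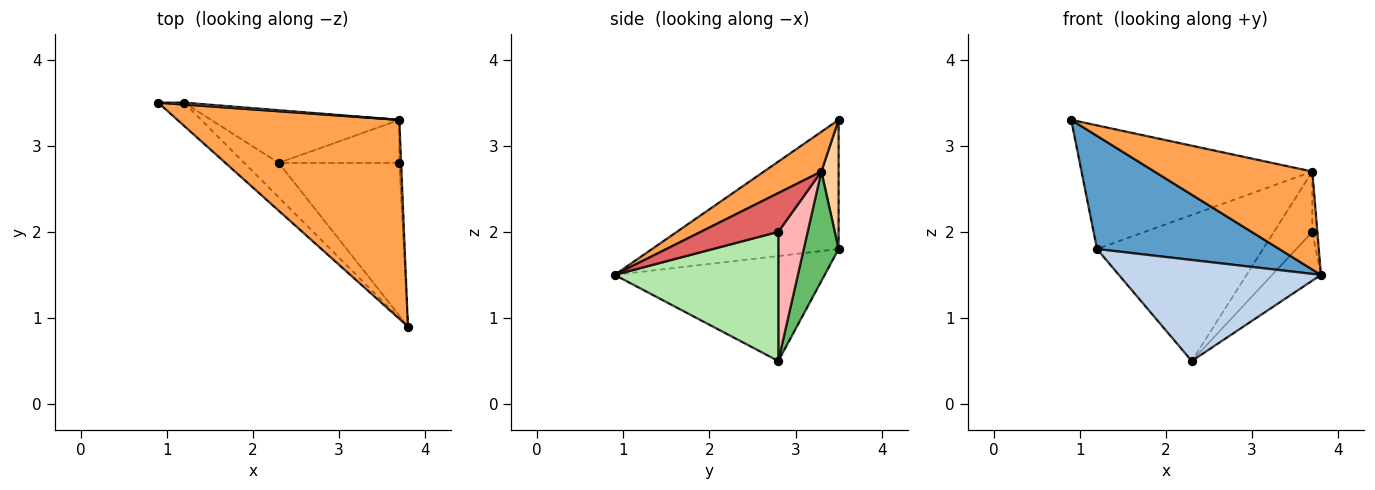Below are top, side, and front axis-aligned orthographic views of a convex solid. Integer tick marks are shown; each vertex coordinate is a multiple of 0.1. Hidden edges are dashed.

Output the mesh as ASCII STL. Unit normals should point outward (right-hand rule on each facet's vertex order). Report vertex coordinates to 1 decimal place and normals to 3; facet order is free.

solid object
 facet normal -0.708 -0.692 -0.142
  outer loop
   vertex 1.2 3.5 1.8
   vertex 3.8 0.9 1.5
   vertex 0.9 3.5 3.3
  endloop
 endfacet
 facet normal -0.701 -0.675 -0.230
  outer loop
   vertex 1.2 3.5 1.8
   vertex 2.3 2.8 0.5
   vertex 3.8 0.9 1.5
  endloop
 endfacet
 facet normal 0.159 -0.436 0.886
  outer loop
   vertex 3.7 3.3 2.7
   vertex 0.9 3.5 3.3
   vertex 3.8 0.9 1.5
  endloop
 endfacet
 facet normal 0.074 0.997 0.015
  outer loop
   vertex 3.7 3.3 2.7
   vertex 1.2 3.5 1.8
   vertex 0.9 3.5 3.3
  endloop
 endfacet
 facet normal 0.194 0.923 -0.333
  outer loop
   vertex 3.7 3.3 2.7
   vertex 2.3 2.8 0.5
   vertex 1.2 3.5 1.8
  endloop
 endfacet
 facet normal 0.714 0.213 -0.667
  outer loop
   vertex 3.7 2.8 2.0
   vertex 3.8 0.9 1.5
   vertex 2.3 2.8 0.5
  endloop
 endfacet
 facet normal 0.997 0.065 -0.046
  outer loop
   vertex 3.7 2.8 2.0
   vertex 3.7 3.3 2.7
   vertex 3.8 0.9 1.5
  endloop
 endfacet
 facet normal 0.529 0.691 -0.493
  outer loop
   vertex 3.7 2.8 2.0
   vertex 2.3 2.8 0.5
   vertex 3.7 3.3 2.7
  endloop
 endfacet
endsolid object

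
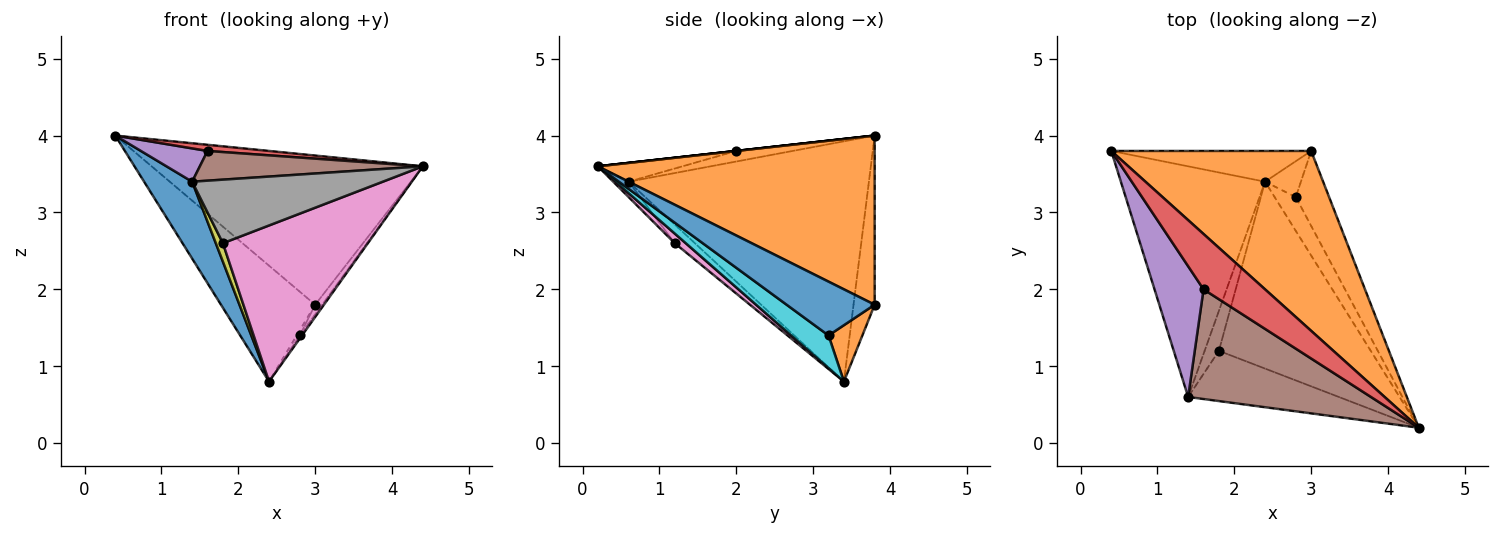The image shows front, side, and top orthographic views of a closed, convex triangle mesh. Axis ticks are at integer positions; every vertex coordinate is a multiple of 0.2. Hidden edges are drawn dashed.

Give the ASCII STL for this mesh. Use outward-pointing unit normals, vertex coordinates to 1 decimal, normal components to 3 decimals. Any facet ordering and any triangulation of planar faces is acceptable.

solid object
 facet normal -0.845 -0.169 -0.507
  outer loop
   vertex 1.4 0.6 3.4
   vertex 0.4 3.8 4.0
   vertex 2.4 3.4 0.8
  endloop
 endfacet
 facet normal 0.546 0.535 0.645
  outer loop
   vertex 3.0 3.8 1.8
   vertex 0.4 3.8 4.0
   vertex 4.4 0.2 3.6
  endloop
 endfacet
 facet normal -0.212 0.945 -0.251
  outer loop
   vertex 3.0 3.8 1.8
   vertex 2.4 3.4 0.8
   vertex 0.4 3.8 4.0
  endloop
 endfacet
 facet normal 0.000 -0.110 0.994
  outer loop
   vertex 1.6 2.0 3.8
   vertex 4.4 0.2 3.6
   vertex 0.4 3.8 4.0
  endloop
 endfacet
 facet normal -0.205 -0.242 0.949
  outer loop
   vertex 1.6 2.0 3.8
   vertex 0.4 3.8 4.0
   vertex 1.4 0.6 3.4
  endloop
 endfacet
 facet normal -0.099 -0.260 0.960
  outer loop
   vertex 1.6 2.0 3.8
   vertex 1.4 0.6 3.4
   vertex 4.4 0.2 3.6
  endloop
 endfacet
 facet normal 0.049 -0.640 -0.767
  outer loop
   vertex 1.8 1.2 2.6
   vertex 2.4 3.4 0.8
   vertex 4.4 0.2 3.6
  endloop
 endfacet
 facet normal -0.063 -0.783 -0.619
  outer loop
   vertex 1.8 1.2 2.6
   vertex 4.4 0.2 3.6
   vertex 1.4 0.6 3.4
  endloop
 endfacet
 facet normal -0.765 -0.270 -0.585
  outer loop
   vertex 1.8 1.2 2.6
   vertex 1.4 0.6 3.4
   vertex 2.4 3.4 0.8
  endloop
 endfacet
 facet normal 0.839 0.049 -0.543
  outer loop
   vertex 2.8 3.2 1.4
   vertex 4.4 0.2 3.6
   vertex 2.4 3.4 0.8
  endloop
 endfacet
 facet normal 0.848 0.067 -0.525
  outer loop
   vertex 2.8 3.2 1.4
   vertex 3.0 3.8 1.8
   vertex 4.4 0.2 3.6
  endloop
 endfacet
 facet normal 0.841 0.076 -0.535
  outer loop
   vertex 2.8 3.2 1.4
   vertex 2.4 3.4 0.8
   vertex 3.0 3.8 1.8
  endloop
 endfacet
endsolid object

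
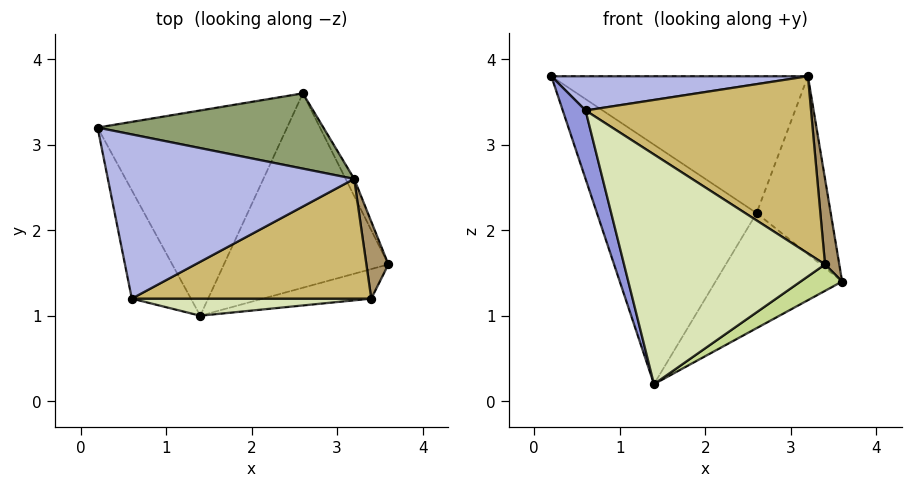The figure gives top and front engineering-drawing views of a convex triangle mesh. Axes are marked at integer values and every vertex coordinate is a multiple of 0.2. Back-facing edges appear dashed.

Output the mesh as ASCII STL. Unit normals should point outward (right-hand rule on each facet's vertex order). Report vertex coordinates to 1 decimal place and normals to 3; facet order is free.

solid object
 facet normal -0.489 0.662 -0.568
  outer loop
   vertex 2.6 3.6 2.2
   vertex 1.4 1.0 0.2
   vertex 0.2 3.2 3.8
  endloop
 endfacet
 facet normal 0.314 0.484 -0.817
  outer loop
   vertex 2.6 3.6 2.2
   vertex 3.6 1.6 1.4
   vertex 1.4 1.0 0.2
  endloop
 endfacet
 facet normal -0.962 -0.146 -0.231
  outer loop
   vertex 0.6 1.2 3.4
   vertex 0.2 3.2 3.8
   vertex 1.4 1.0 0.2
  endloop
 endfacet
 facet normal -0.041 -0.204 0.978
  outer loop
   vertex 3.2 2.6 3.8
   vertex 0.2 3.2 3.8
   vertex 0.6 1.2 3.4
  endloop
 endfacet
 facet normal 0.173 0.863 0.475
  outer loop
   vertex 3.2 2.6 3.8
   vertex 2.6 3.6 2.2
   vertex 0.2 3.2 3.8
  endloop
 endfacet
 facet normal 0.886 0.461 -0.044
  outer loop
   vertex 3.2 2.6 3.8
   vertex 3.6 1.6 1.4
   vertex 2.6 3.6 2.2
  endloop
 endfacet
 facet normal 0.507 -0.575 -0.642
  outer loop
   vertex 3.4 1.2 1.6
   vertex 1.4 1.0 0.2
   vertex 3.6 1.6 1.4
  endloop
 endfacet
 facet normal 0.048 -0.996 0.074
  outer loop
   vertex 3.4 1.2 1.6
   vertex 0.6 1.2 3.4
   vertex 1.4 1.0 0.2
  endloop
 endfacet
 facet normal 0.907 -0.313 0.282
  outer loop
   vertex 3.4 1.2 1.6
   vertex 3.6 1.6 1.4
   vertex 3.2 2.6 3.8
  endloop
 endfacet
 facet normal 0.339 -0.780 0.527
  outer loop
   vertex 3.4 1.2 1.6
   vertex 3.2 2.6 3.8
   vertex 0.6 1.2 3.4
  endloop
 endfacet
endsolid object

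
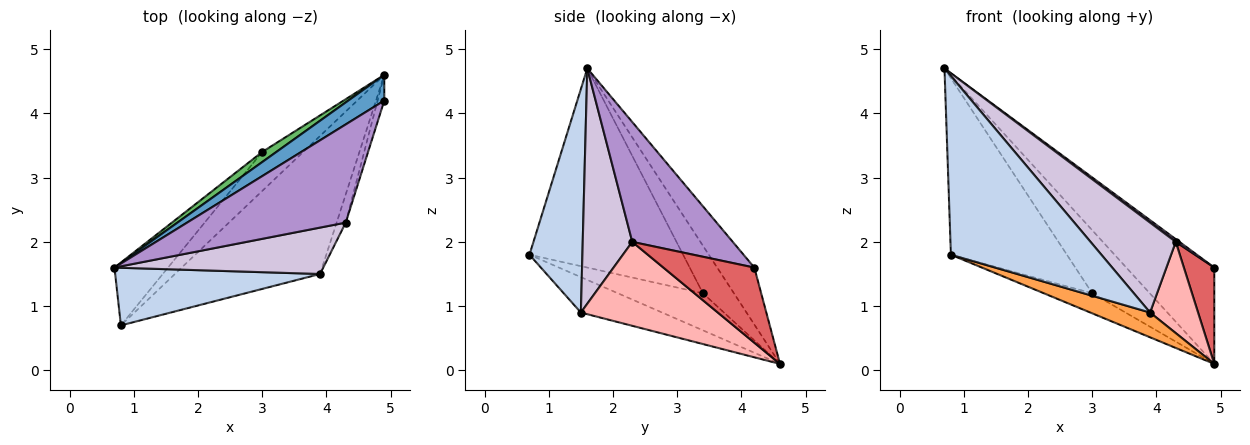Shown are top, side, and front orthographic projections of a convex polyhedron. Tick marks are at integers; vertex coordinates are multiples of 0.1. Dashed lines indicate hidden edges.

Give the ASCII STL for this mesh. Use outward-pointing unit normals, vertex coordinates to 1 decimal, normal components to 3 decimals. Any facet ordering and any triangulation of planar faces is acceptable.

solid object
 facet normal -0.378 0.895 0.239
  outer loop
   vertex 4.9 4.6 0.1
   vertex 0.7 1.6 4.7
   vertex 4.9 4.2 1.6
  endloop
 endfacet
 facet normal 0.317 -0.903 0.291
  outer loop
   vertex 3.9 1.5 0.9
   vertex 0.7 1.6 4.7
   vertex 0.8 0.7 1.8
  endloop
 endfacet
 facet normal -0.234 -0.172 -0.957
  outer loop
   vertex 3.9 1.5 0.9
   vertex 0.8 0.7 1.8
   vertex 4.9 4.6 0.1
  endloop
 endfacet
 facet normal -0.780 0.589 -0.210
  outer loop
   vertex 3.0 3.4 1.2
   vertex 0.8 0.7 1.8
   vertex 0.7 1.6 4.7
  endloop
 endfacet
 facet normal -0.470 0.872 0.140
  outer loop
   vertex 3.0 3.4 1.2
   vertex 0.7 1.6 4.7
   vertex 4.9 4.6 0.1
  endloop
 endfacet
 facet normal -0.626 0.356 -0.693
  outer loop
   vertex 3.0 3.4 1.2
   vertex 4.9 4.6 0.1
   vertex 0.8 0.7 1.8
  endloop
 endfacet
 facet normal 0.945 -0.316 -0.084
  outer loop
   vertex 4.3 2.3 2.0
   vertex 4.9 4.6 0.1
   vertex 4.9 4.2 1.6
  endloop
 endfacet
 facet normal 0.939 -0.329 -0.102
  outer loop
   vertex 4.3 2.3 2.0
   vertex 3.9 1.5 0.9
   vertex 4.9 4.6 0.1
  endloop
 endfacet
 facet normal 0.603 -0.022 0.798
  outer loop
   vertex 4.3 2.3 2.0
   vertex 4.9 4.2 1.6
   vertex 0.7 1.6 4.7
  endloop
 endfacet
 facet normal 0.459 -0.790 0.407
  outer loop
   vertex 4.3 2.3 2.0
   vertex 0.7 1.6 4.7
   vertex 3.9 1.5 0.9
  endloop
 endfacet
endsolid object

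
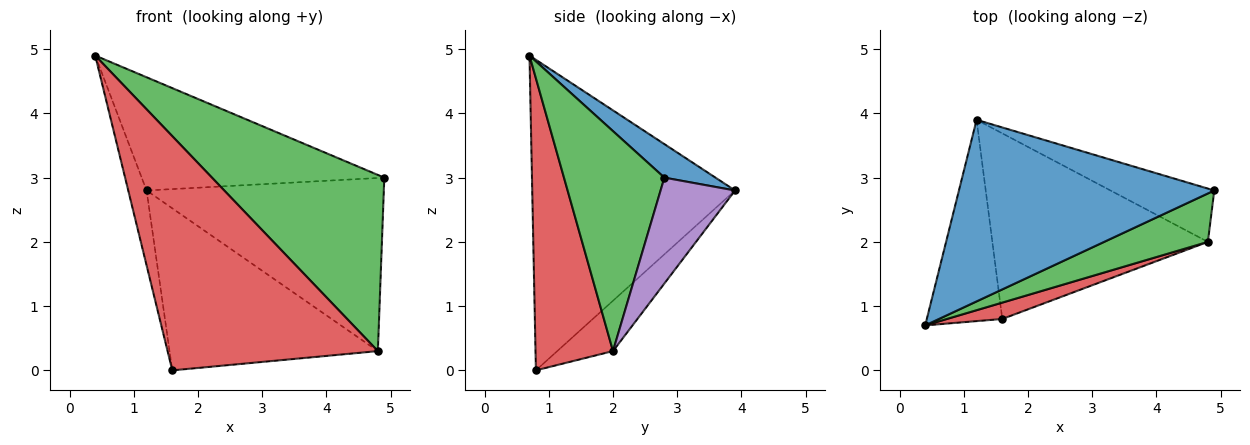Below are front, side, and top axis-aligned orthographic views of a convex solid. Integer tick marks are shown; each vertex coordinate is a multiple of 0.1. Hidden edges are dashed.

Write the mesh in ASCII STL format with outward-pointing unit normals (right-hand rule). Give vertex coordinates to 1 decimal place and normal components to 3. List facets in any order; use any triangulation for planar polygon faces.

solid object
 facet normal 0.111 0.526 0.843
  outer loop
   vertex 1.2 3.9 2.8
   vertex 0.4 0.7 4.9
   vertex 4.9 2.8 3.0
  endloop
 endfacet
 facet normal -0.968 0.088 -0.235
  outer loop
   vertex 1.6 0.8 0.0
   vertex 0.4 0.7 4.9
   vertex 1.2 3.9 2.8
  endloop
 endfacet
 facet normal 0.490 -0.841 0.231
  outer loop
   vertex 4.8 2.0 0.3
   vertex 4.9 2.8 3.0
   vertex 0.4 0.7 4.9
  endloop
 endfacet
 facet normal 0.345 -0.936 0.065
  outer loop
   vertex 4.8 2.0 0.3
   vertex 0.4 0.7 4.9
   vertex 1.6 0.8 0.0
  endloop
 endfacet
 facet normal 0.287 0.915 -0.282
  outer loop
   vertex 4.8 2.0 0.3
   vertex 1.2 3.9 2.8
   vertex 4.9 2.8 3.0
  endloop
 endfacet
 facet normal -0.173 0.648 -0.742
  outer loop
   vertex 4.8 2.0 0.3
   vertex 1.6 0.8 0.0
   vertex 1.2 3.9 2.8
  endloop
 endfacet
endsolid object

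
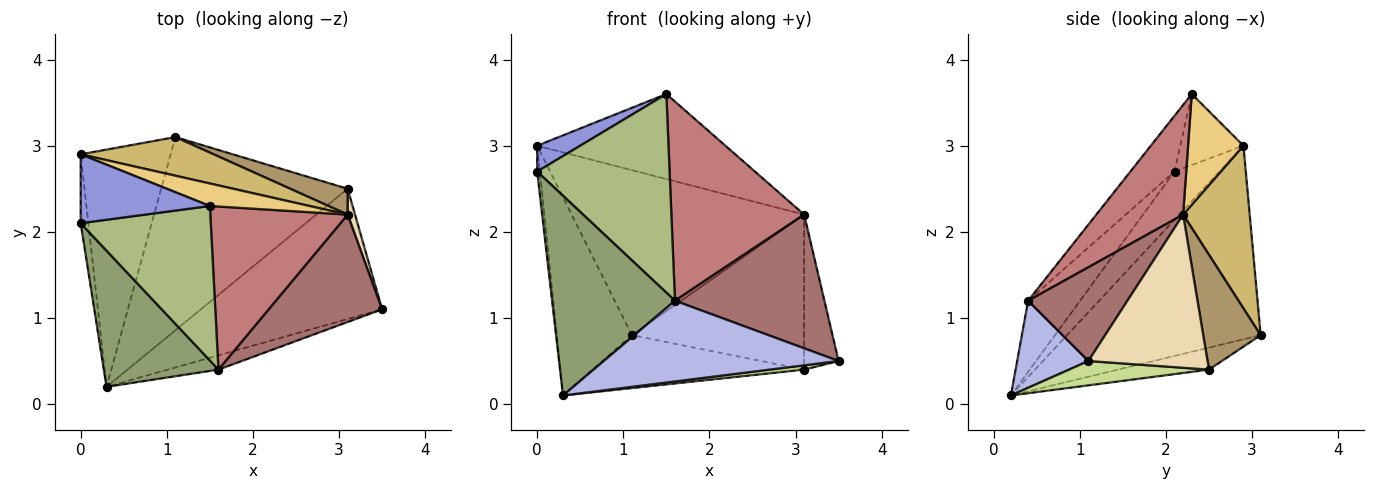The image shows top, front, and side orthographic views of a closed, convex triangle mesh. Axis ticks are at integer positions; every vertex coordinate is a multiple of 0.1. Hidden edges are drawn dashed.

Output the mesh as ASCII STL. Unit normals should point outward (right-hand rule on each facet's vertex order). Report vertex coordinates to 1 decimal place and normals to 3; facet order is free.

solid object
 facet normal -0.855 0.332 -0.398
  outer loop
   vertex 1.1 3.1 0.8
   vertex 0.3 0.2 0.1
   vertex 0.0 2.9 3.0
  endloop
 endfacet
 facet normal -0.986 0.059 -0.157
  outer loop
   vertex 0.0 2.1 2.7
   vertex 0.0 2.9 3.0
   vertex 0.3 0.2 0.1
  endloop
 endfacet
 facet normal -0.458 -0.312 0.832
  outer loop
   vertex 0.0 2.1 2.7
   vertex 1.5 2.3 3.6
   vertex 0.0 2.9 3.0
  endloop
 endfacet
 facet normal 0.286 -0.944 -0.167
  outer loop
   vertex 1.6 0.4 1.2
   vertex 0.3 0.2 0.1
   vertex 3.5 1.1 0.5
  endloop
 endfacet
 facet normal -0.330 -0.780 0.532
  outer loop
   vertex 1.6 0.4 1.2
   vertex 0.0 2.1 2.7
   vertex 0.3 0.2 0.1
  endloop
 endfacet
 facet normal -0.254 -0.763 0.594
  outer loop
   vertex 1.6 0.4 1.2
   vertex 1.5 2.3 3.6
   vertex 0.0 2.1 2.7
  endloop
 endfacet
 facet normal 0.133 -0.033 -0.991
  outer loop
   vertex 3.1 2.5 0.4
   vertex 3.5 1.1 0.5
   vertex 0.3 0.2 0.1
  endloop
 endfacet
 facet normal -0.113 0.262 -0.958
  outer loop
   vertex 3.1 2.5 0.4
   vertex 0.3 0.2 0.1
   vertex 1.1 3.1 0.8
  endloop
 endfacet
 facet normal 0.312 0.937 0.156
  outer loop
   vertex 3.1 2.2 2.2
   vertex 3.1 2.5 0.4
   vertex 1.1 3.1 0.8
  endloop
 endfacet
 facet normal 0.268 0.938 0.219
  outer loop
   vertex 3.1 2.2 2.2
   vertex 1.1 3.1 0.8
   vertex 0.0 2.9 3.0
  endloop
 endfacet
 facet normal 0.273 0.930 0.246
  outer loop
   vertex 3.1 2.2 2.2
   vertex 0.0 2.9 3.0
   vertex 1.5 2.3 3.6
  endloop
 endfacet
 facet normal 0.960 0.277 0.046
  outer loop
   vertex 3.1 2.2 2.2
   vertex 3.5 1.1 0.5
   vertex 3.1 2.5 0.4
  endloop
 endfacet
 facet normal 0.460 -0.692 0.556
  outer loop
   vertex 3.1 2.2 2.2
   vertex 1.6 0.4 1.2
   vertex 3.5 1.1 0.5
  endloop
 endfacet
 facet normal 0.452 -0.690 0.565
  outer loop
   vertex 3.1 2.2 2.2
   vertex 1.5 2.3 3.6
   vertex 1.6 0.4 1.2
  endloop
 endfacet
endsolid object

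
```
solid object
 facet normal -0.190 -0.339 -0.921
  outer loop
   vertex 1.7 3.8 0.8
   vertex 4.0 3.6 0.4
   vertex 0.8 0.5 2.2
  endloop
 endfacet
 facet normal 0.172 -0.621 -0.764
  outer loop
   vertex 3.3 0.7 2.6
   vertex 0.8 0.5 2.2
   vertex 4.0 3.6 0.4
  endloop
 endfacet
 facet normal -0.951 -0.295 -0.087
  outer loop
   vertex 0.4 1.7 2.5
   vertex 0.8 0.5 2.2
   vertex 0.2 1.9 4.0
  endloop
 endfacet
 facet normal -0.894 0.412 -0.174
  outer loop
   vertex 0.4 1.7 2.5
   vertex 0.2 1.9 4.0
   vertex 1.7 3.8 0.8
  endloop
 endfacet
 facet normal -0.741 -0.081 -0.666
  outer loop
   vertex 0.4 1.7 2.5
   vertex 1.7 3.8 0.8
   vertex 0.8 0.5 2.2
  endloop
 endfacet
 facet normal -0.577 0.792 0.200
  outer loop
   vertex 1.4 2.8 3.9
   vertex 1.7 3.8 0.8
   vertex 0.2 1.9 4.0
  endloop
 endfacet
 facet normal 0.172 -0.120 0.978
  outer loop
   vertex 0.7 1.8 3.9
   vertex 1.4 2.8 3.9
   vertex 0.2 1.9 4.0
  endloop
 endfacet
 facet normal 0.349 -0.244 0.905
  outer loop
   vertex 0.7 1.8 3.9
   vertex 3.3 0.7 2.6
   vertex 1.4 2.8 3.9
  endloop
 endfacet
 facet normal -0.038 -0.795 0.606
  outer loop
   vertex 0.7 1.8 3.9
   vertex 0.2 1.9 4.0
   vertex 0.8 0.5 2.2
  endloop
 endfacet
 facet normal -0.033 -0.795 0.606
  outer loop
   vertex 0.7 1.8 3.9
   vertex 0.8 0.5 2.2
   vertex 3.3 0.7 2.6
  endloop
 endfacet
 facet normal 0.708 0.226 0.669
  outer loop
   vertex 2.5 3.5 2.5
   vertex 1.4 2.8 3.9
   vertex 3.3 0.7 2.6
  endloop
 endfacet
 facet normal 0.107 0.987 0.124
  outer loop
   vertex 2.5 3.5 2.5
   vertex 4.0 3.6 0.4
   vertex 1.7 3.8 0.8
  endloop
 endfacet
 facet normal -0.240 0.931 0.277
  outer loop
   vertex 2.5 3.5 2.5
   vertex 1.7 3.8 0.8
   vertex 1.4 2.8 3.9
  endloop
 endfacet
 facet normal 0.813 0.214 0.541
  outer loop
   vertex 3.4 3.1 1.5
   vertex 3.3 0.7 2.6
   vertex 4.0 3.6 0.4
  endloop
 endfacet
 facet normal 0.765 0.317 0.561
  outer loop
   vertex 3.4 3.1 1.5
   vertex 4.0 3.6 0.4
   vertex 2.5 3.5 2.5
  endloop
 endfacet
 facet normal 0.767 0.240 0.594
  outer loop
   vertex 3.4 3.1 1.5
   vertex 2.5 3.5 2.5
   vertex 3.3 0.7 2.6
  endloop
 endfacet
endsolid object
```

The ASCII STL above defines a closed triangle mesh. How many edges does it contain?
24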